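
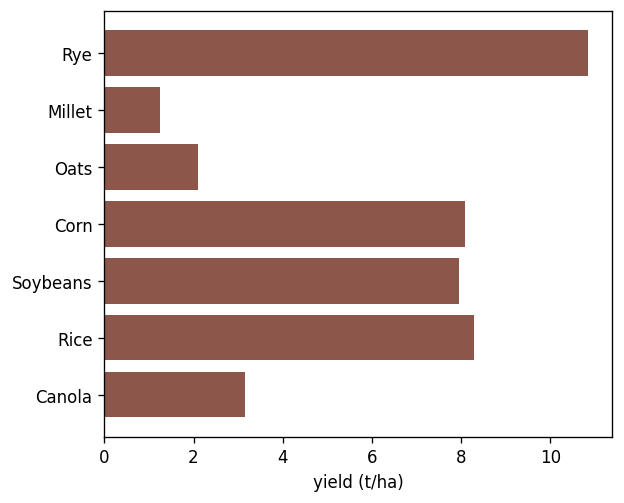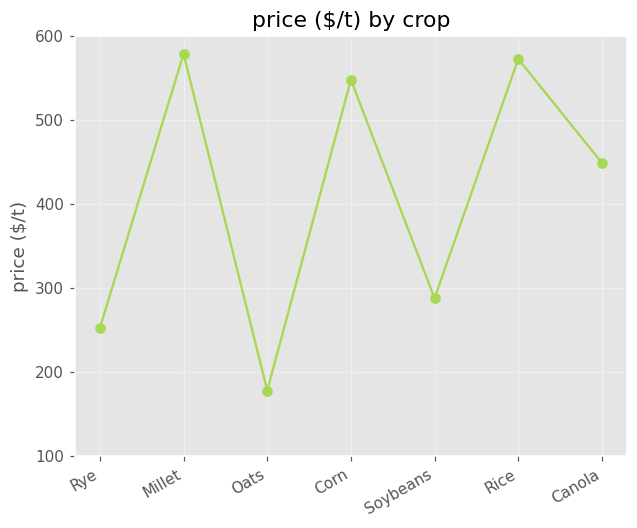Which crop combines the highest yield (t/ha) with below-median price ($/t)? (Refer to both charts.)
Chart 2 median price ($/t) ≈ 400; below-median crops: Rye, Oats, Soybeans. Among those, Rye has the highest yield (t/ha) (≈ 11).

Rye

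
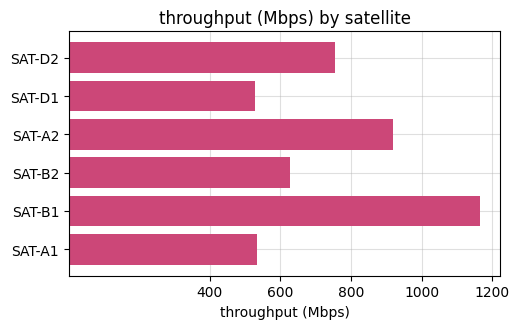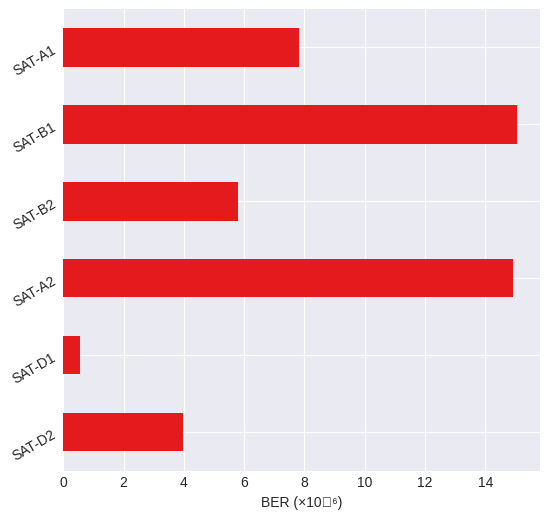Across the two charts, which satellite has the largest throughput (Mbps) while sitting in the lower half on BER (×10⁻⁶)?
Chart 2 median BER (×10⁻⁶) ≈ 6; below-median satellites: SAT-D2, SAT-D1, SAT-B2. Among those, SAT-D2 has the highest throughput (Mbps) (≈ 800).

SAT-D2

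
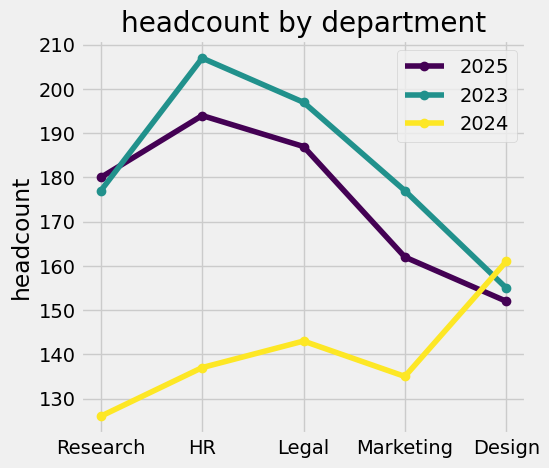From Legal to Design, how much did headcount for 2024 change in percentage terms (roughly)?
≈ +14.3%

Legal ≈ 140, Design ≈ 160; (160 − 140) / 140 ≈ +14.3%.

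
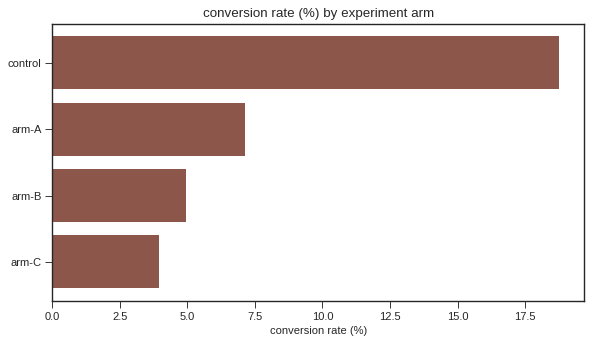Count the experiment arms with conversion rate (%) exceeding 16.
1

Above 16: control.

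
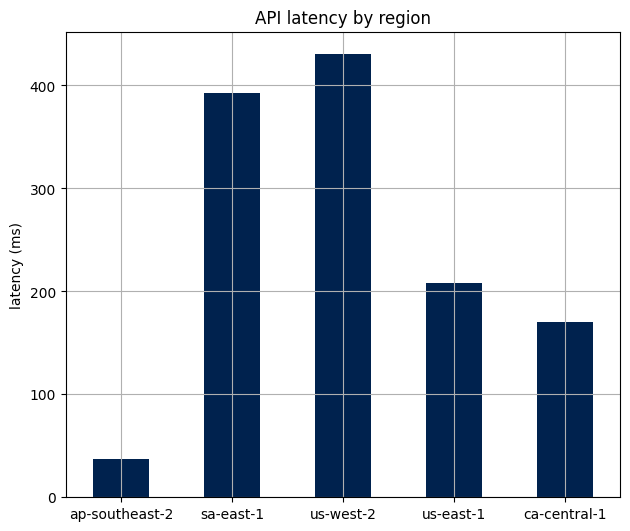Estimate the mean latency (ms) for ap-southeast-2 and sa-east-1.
(50 + 400) / 2 ≈ 225.

≈ 225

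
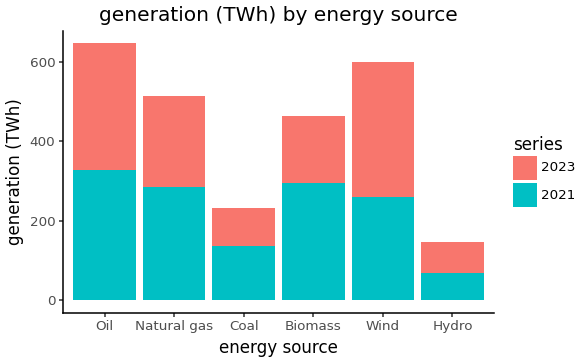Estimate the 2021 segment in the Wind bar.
≈ 300

2021 top ≈ 300, bottom ≈ 0; segment ≈ 300.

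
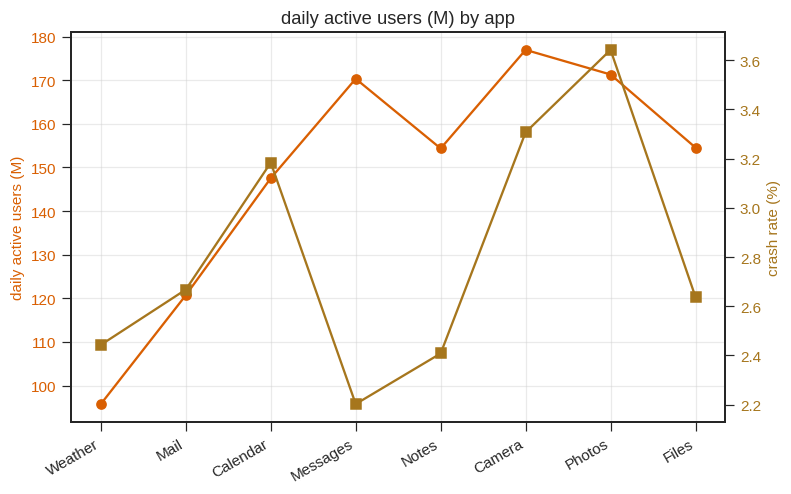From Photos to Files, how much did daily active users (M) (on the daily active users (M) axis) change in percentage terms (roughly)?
≈ -11.8%

Photos ≈ 170, Files ≈ 150; (150 − 170) / 170 ≈ -11.8%.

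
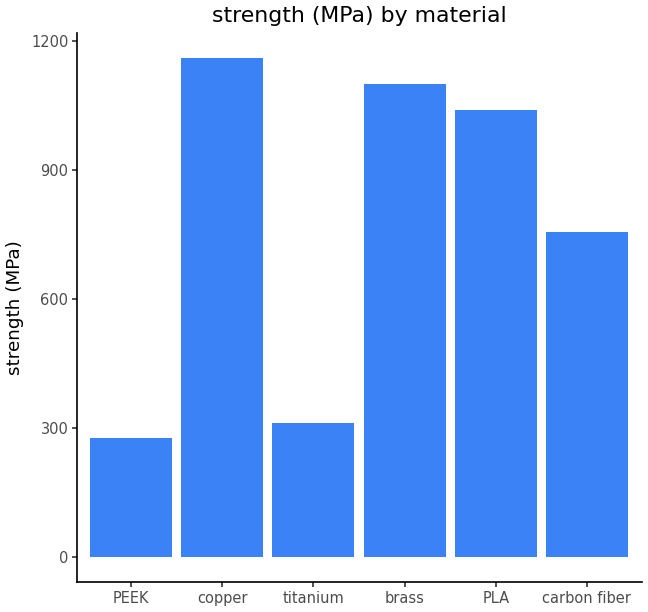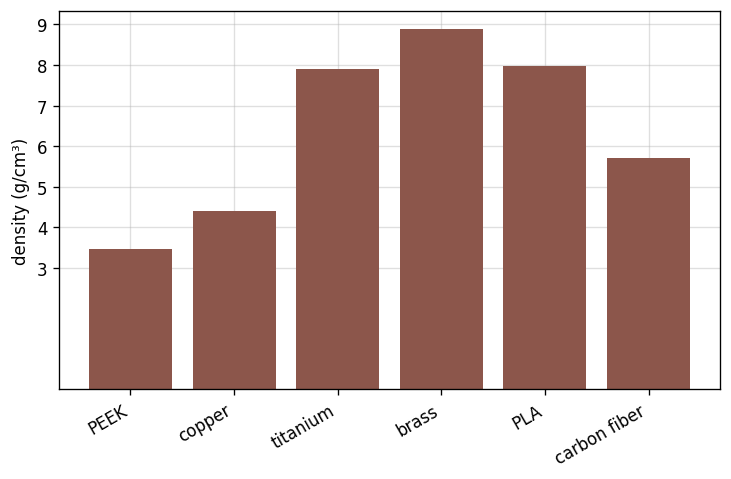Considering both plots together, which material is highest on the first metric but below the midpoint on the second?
copper

Chart 2 median density (g/cm³) ≈ 7; below-median materials: PEEK, copper, carbon fiber. Among those, copper has the highest strength (MPa) (≈ 1200).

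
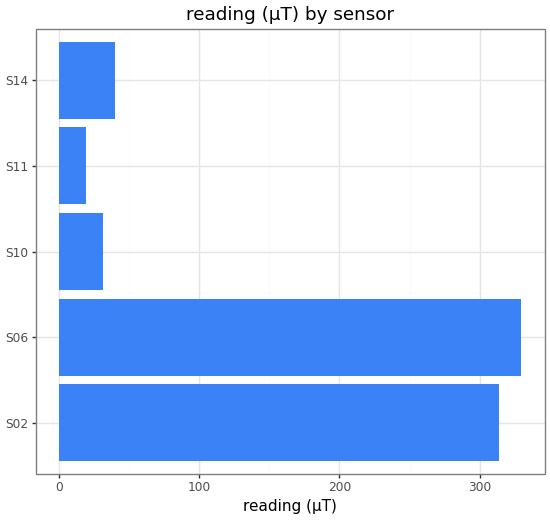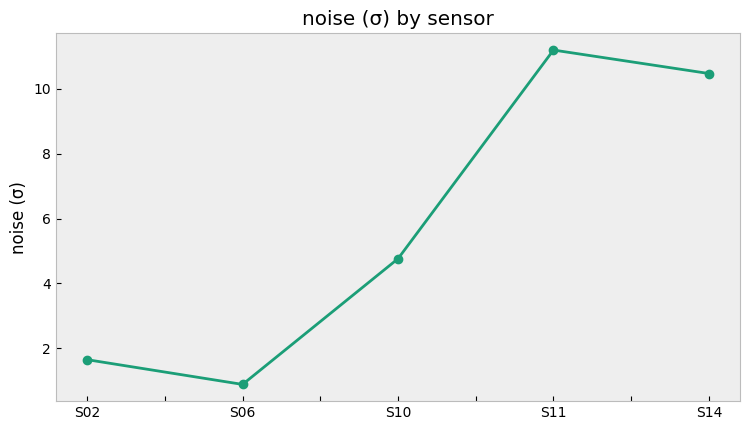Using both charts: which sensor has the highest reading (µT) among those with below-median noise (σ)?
Chart 2 median noise (σ) ≈ 4; below-median sensors: S02, S06. Among those, S06 has the highest reading (µT) (≈ 350).

S06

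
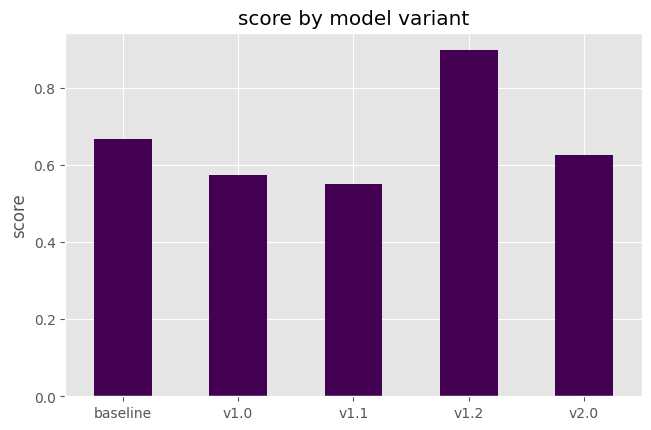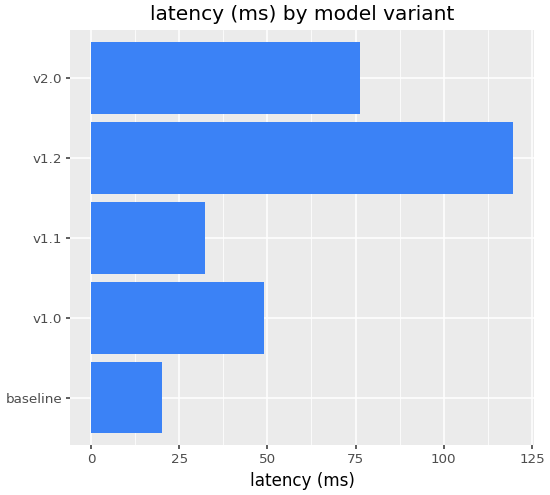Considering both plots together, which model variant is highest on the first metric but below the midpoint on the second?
Chart 2 median latency (ms) ≈ 40; below-median model variants: baseline, v1.1. Among those, baseline has the highest score (≈ 0.7).

baseline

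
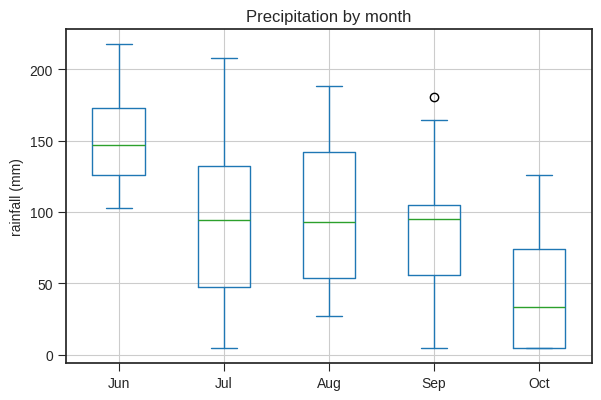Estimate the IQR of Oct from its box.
Q3 ≈ 80, Q1 ≈ 0; IQR ≈ 80.

≈ 80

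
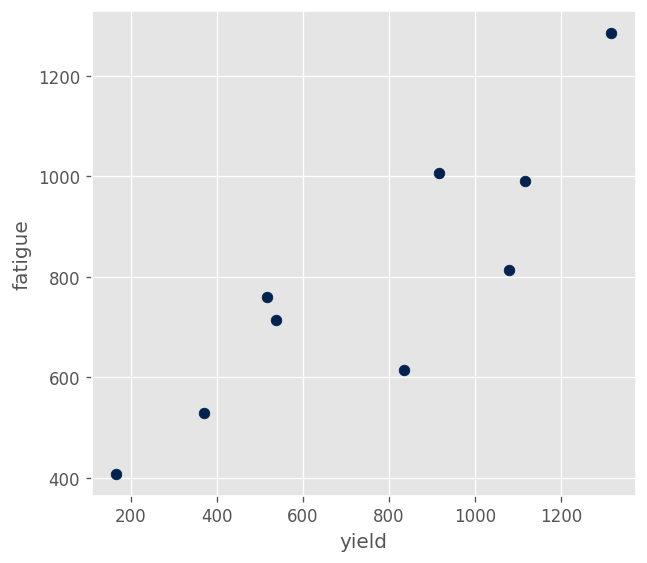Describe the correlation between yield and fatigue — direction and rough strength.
positive, strong

Points are positively correlated; strong (|r| ≈ 0.9).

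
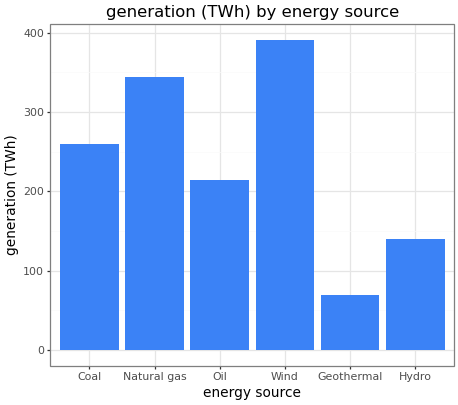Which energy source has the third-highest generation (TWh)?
Top 4: Wind ≈ 400, Natural gas ≈ 350, Coal ≈ 250, Oil ≈ 200.

Coal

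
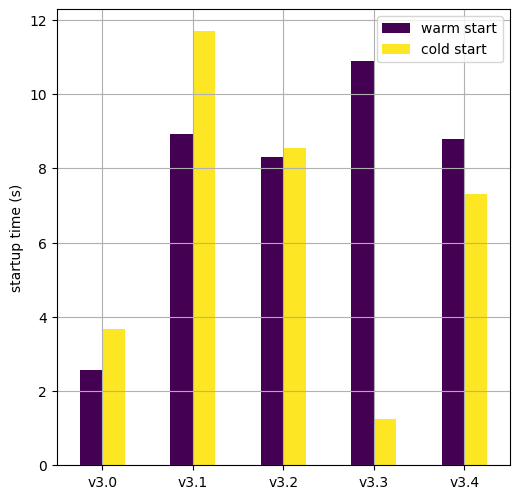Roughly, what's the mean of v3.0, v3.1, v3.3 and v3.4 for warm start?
(3 + 9 + 11 + 9) / 4 ≈ 8.

≈ 8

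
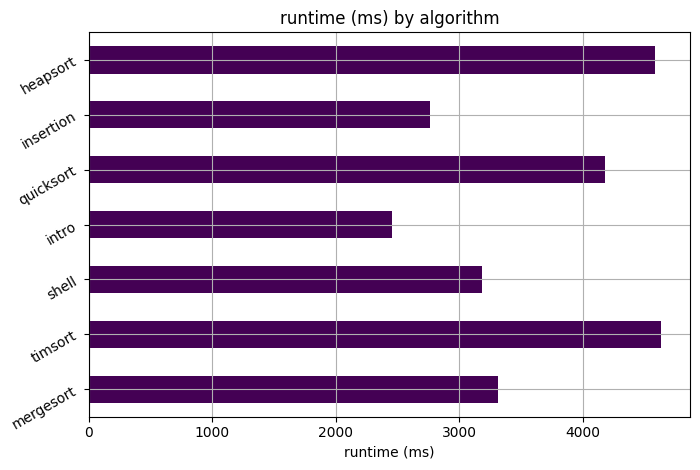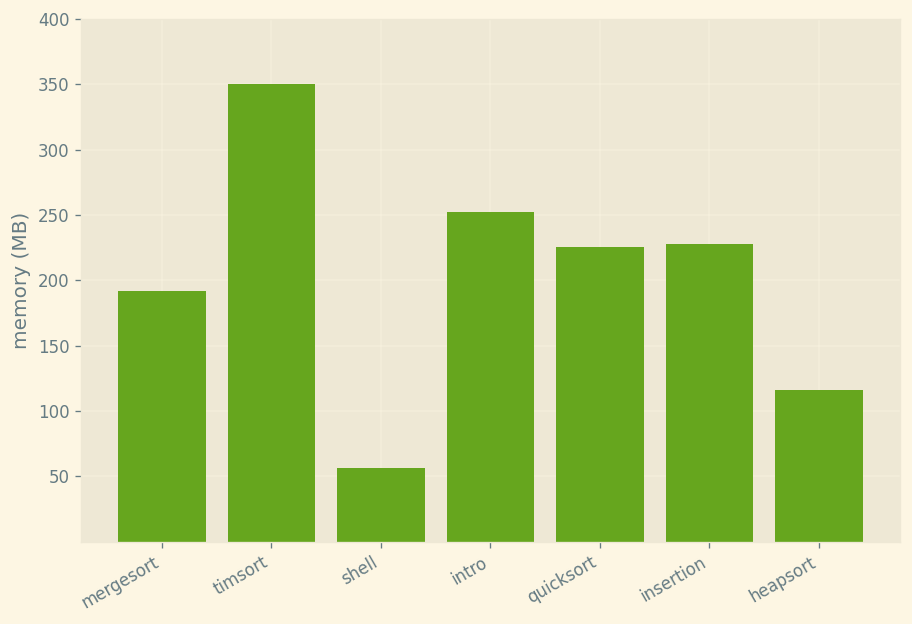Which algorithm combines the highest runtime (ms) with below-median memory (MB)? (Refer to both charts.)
Chart 2 median memory (MB) ≈ 250; below-median algorithms: mergesort, shell, heapsort. Among those, heapsort has the highest runtime (ms) (≈ 4500).

heapsort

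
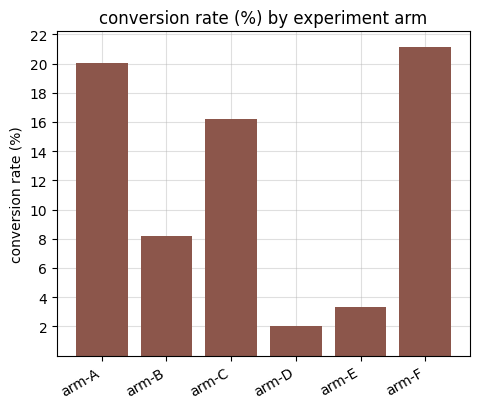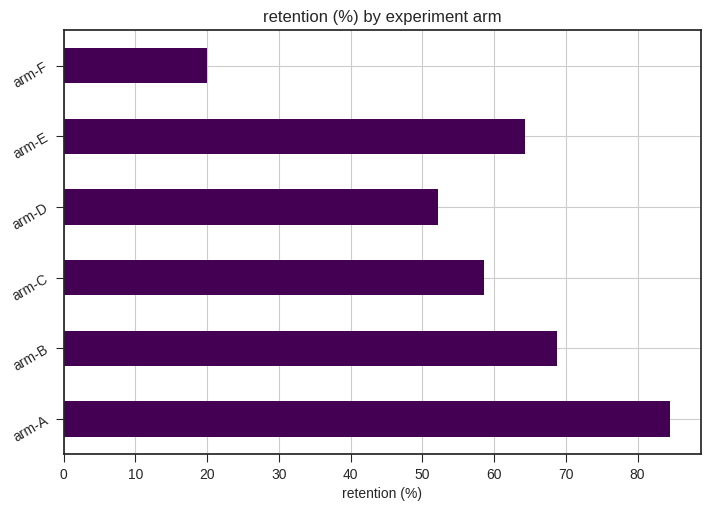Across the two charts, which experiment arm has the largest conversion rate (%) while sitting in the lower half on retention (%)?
Chart 2 median retention (%) ≈ 60; below-median experiment arms: arm-C, arm-D, arm-F. Among those, arm-F has the highest conversion rate (%) (≈ 22).

arm-F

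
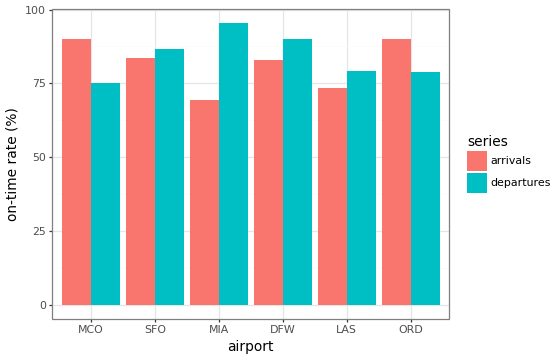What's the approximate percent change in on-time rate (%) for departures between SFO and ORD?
≈ -11.1%

SFO ≈ 90, ORD ≈ 80; (80 − 90) / 90 ≈ -11.1%.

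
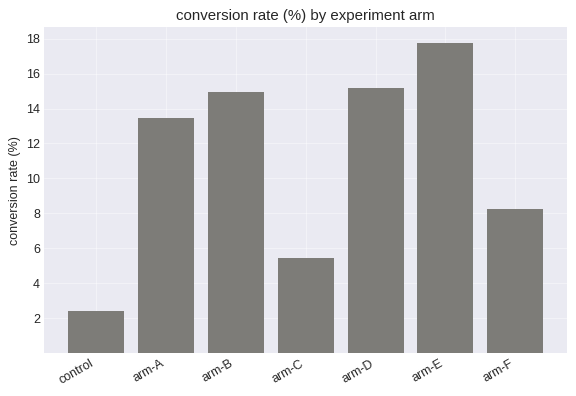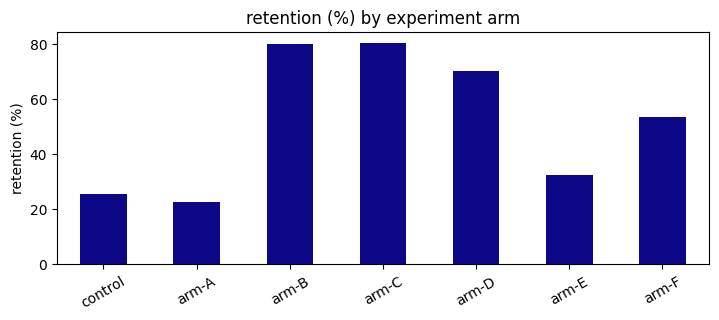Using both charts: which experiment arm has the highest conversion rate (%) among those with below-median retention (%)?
arm-E

Chart 2 median retention (%) ≈ 50; below-median experiment arms: control, arm-A, arm-E. Among those, arm-E has the highest conversion rate (%) (≈ 18).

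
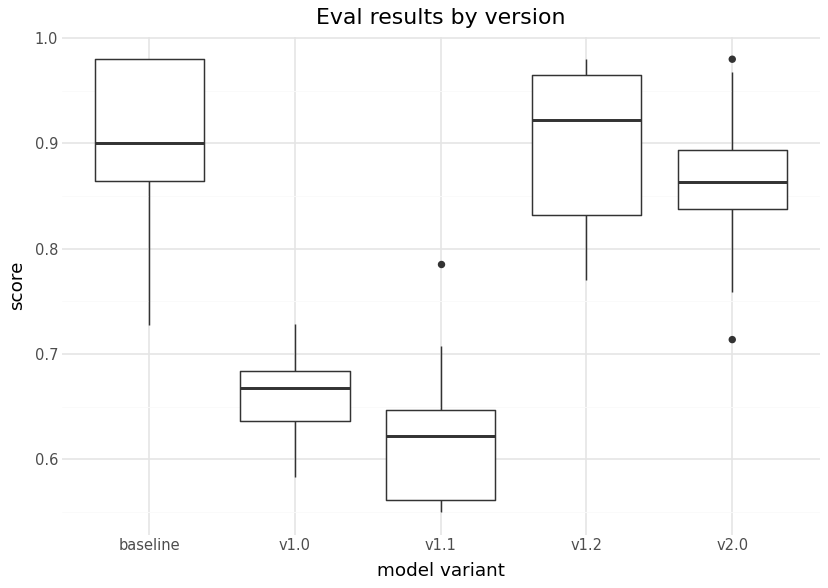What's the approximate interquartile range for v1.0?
Q3 ≈ 0.70, Q1 ≈ 0.65; IQR ≈ 0.05.

≈ 0.05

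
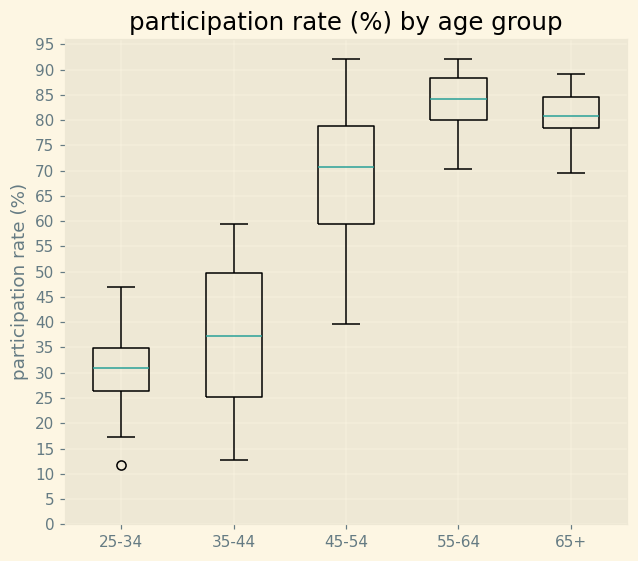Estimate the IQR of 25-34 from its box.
Q3 ≈ 35, Q1 ≈ 25; IQR ≈ 10.

≈ 10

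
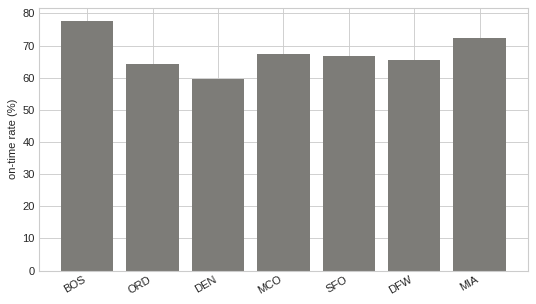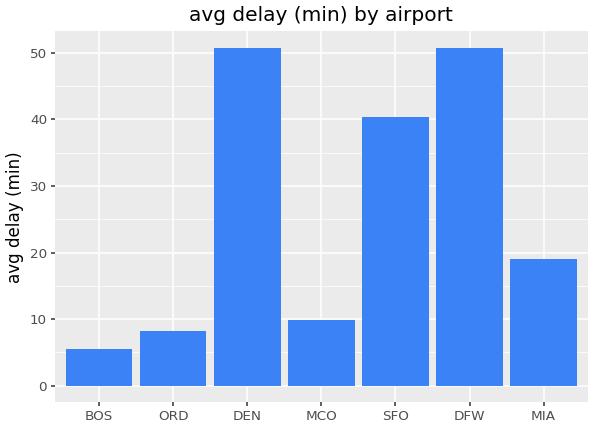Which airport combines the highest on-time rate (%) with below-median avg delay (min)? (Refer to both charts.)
Chart 2 median avg delay (min) ≈ 20; below-median airports: BOS, ORD, MCO. Among those, BOS has the highest on-time rate (%) (≈ 80).

BOS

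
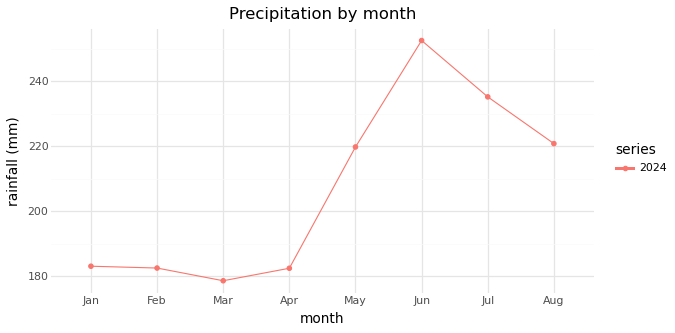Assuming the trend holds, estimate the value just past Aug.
≈ 205

Last three: 250, 240, 220 → slope ≈ -15/step → next ≈ 205.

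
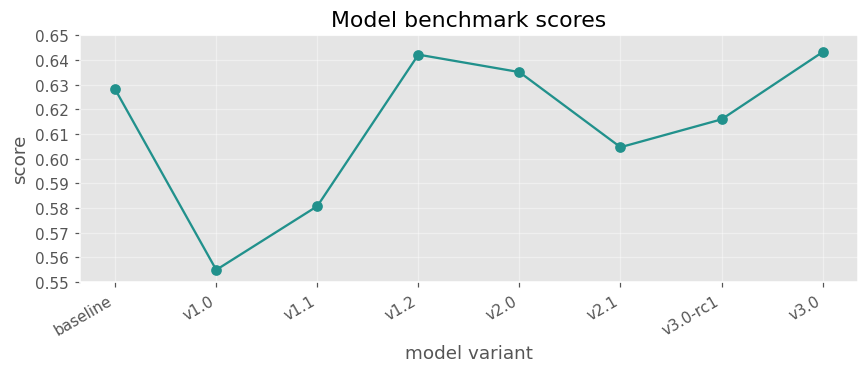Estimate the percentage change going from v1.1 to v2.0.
≈ +10.3%

v1.1 ≈ 0.58, v2.0 ≈ 0.64; (0.64 − 0.58) / 0.58 ≈ +10.3%.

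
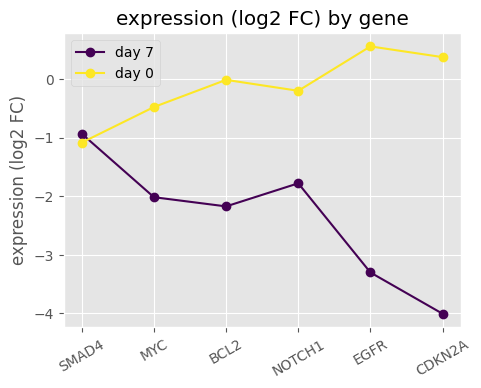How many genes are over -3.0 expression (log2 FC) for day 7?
Above -3.0: SMAD4, MYC, BCL2, NOTCH1.

4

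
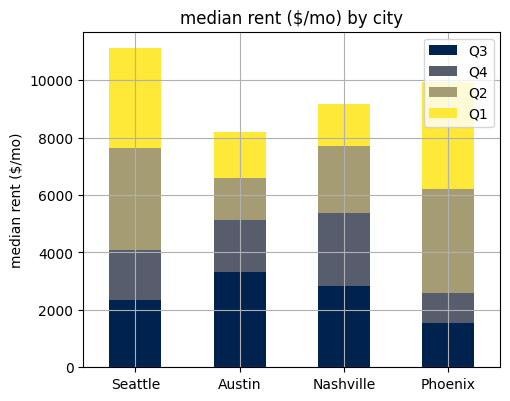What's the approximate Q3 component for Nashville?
≈ 3000

Q3 top ≈ 3000, bottom ≈ 0; segment ≈ 3000.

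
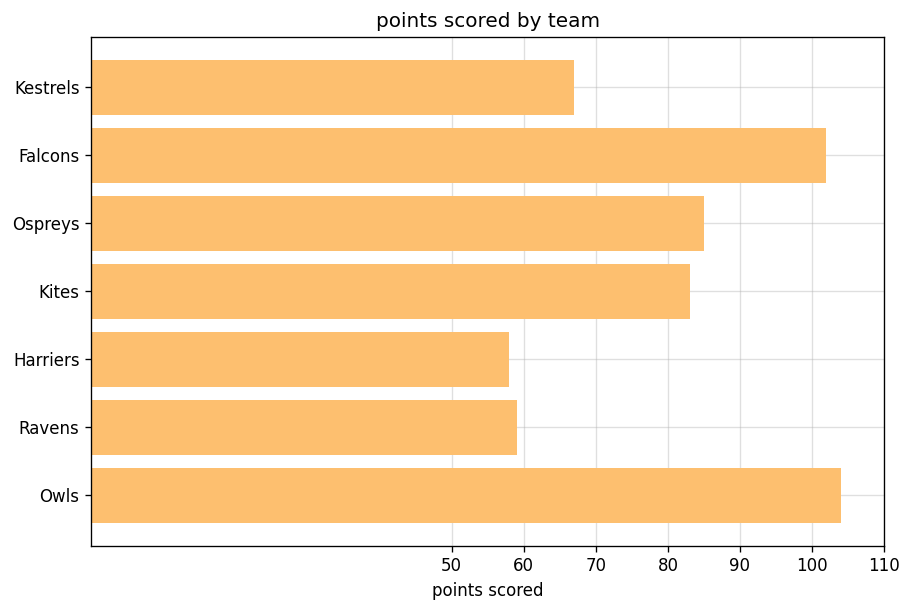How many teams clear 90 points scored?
2

Above 90: Falcons, Owls.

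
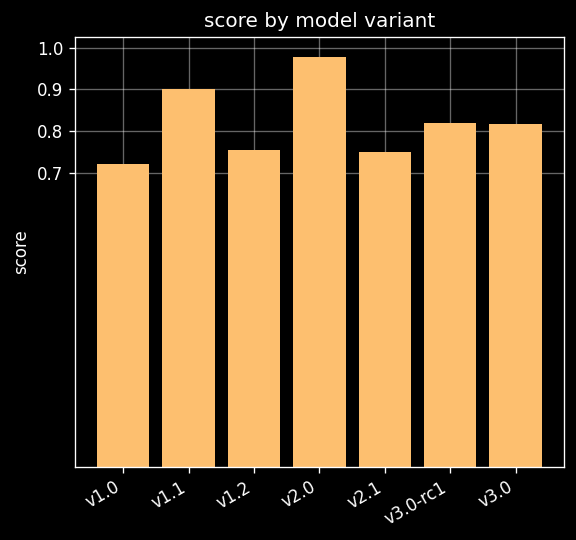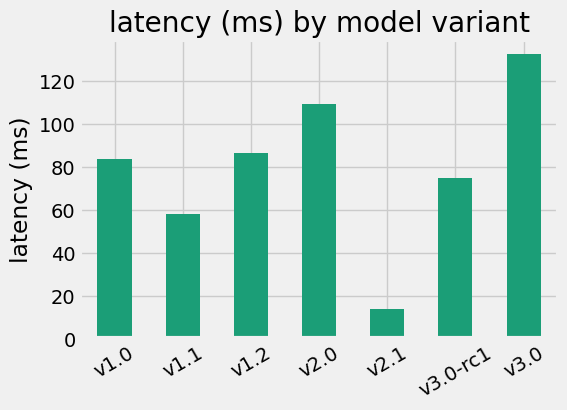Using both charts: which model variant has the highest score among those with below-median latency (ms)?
Chart 2 median latency (ms) ≈ 80; below-median model variants: v1.1, v2.1, v3.0-rc1. Among those, v1.1 has the highest score (≈ 0.9).

v1.1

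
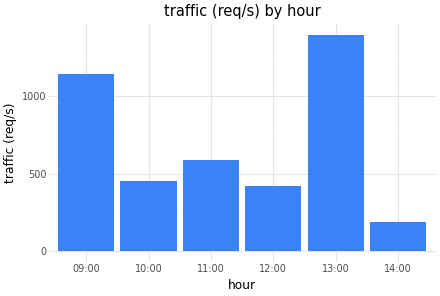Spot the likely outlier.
13:00

13:00 ≈ 1400; the rest sit between ≈ 200 and ≈ 1200.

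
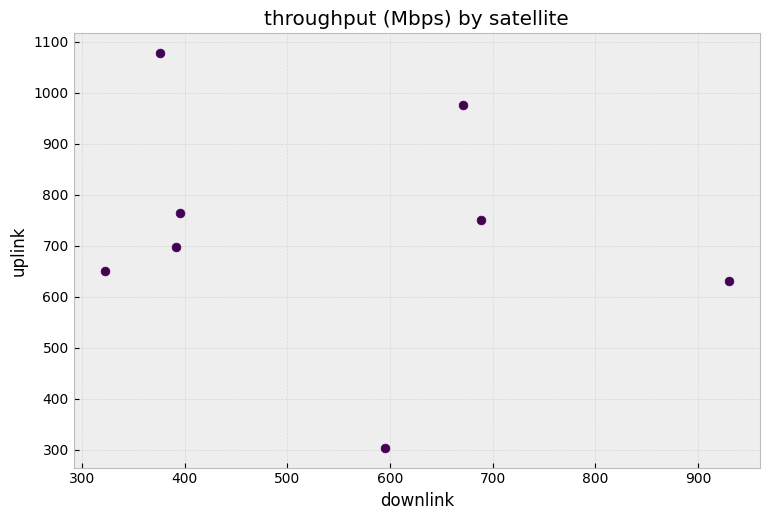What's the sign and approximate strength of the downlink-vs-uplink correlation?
Points are roughly uncorrelated; weak (|r| ≈ 0.2).

no clear correlation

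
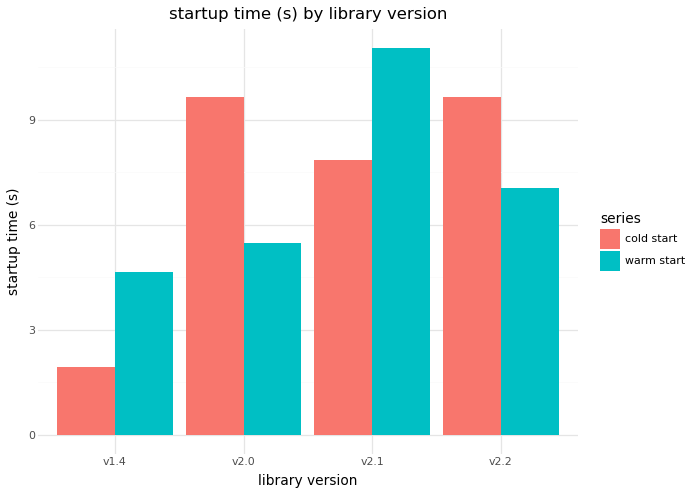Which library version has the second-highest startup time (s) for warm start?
v2.2

Top 3 for warm start: v2.1 ≈ 11, v2.2 ≈ 7, v2.0 ≈ 5.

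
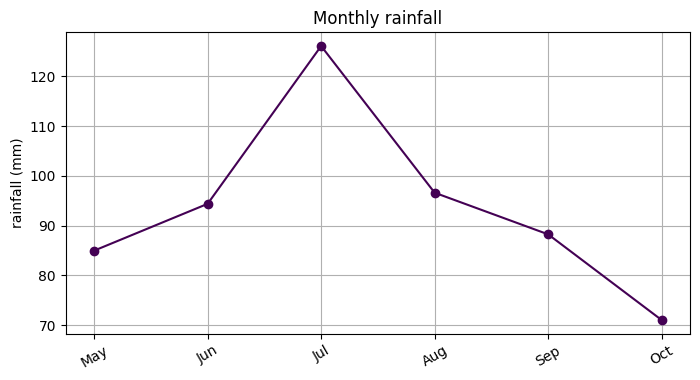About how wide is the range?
Max Jul ≈ 125, min Oct ≈ 70; range ≈ 55.

≈ 55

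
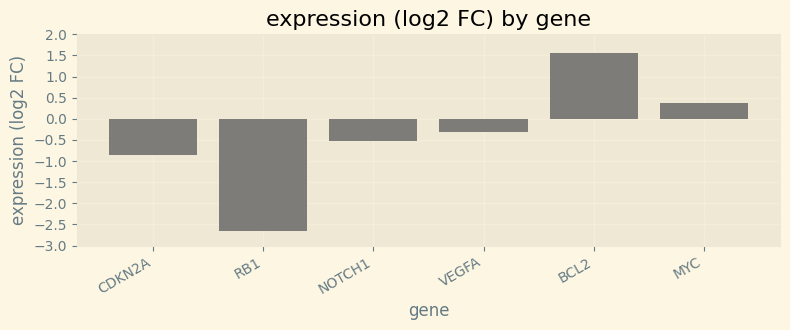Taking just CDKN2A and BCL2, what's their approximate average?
(-1.0 + 1.5) / 2 ≈ 0.25.

≈ 0.25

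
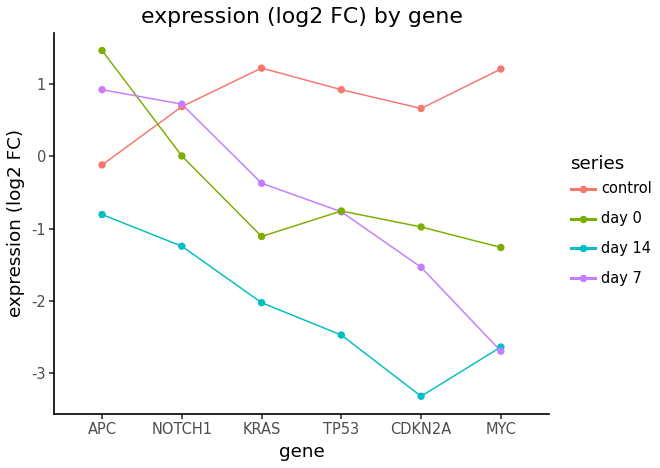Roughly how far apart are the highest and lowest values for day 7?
Max APC ≈ 1.0, min MYC ≈ -2.5; range ≈ 3.5.

≈ 3.5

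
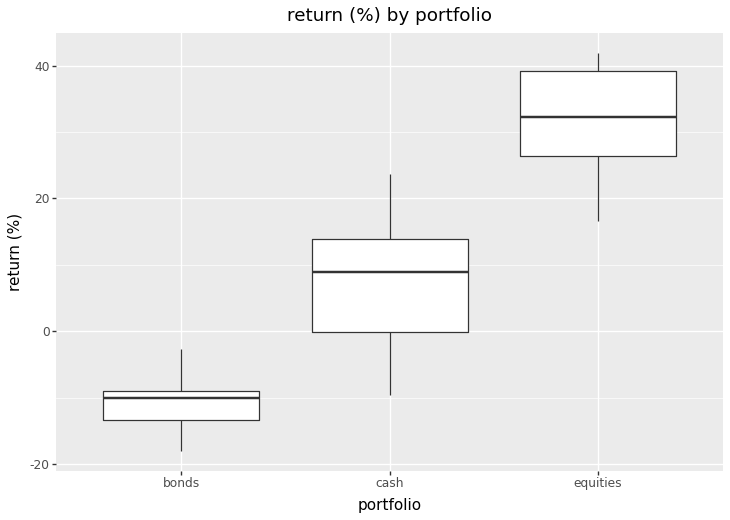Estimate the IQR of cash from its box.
≈ 15

Q3 ≈ 15, Q1 ≈ 0; IQR ≈ 15.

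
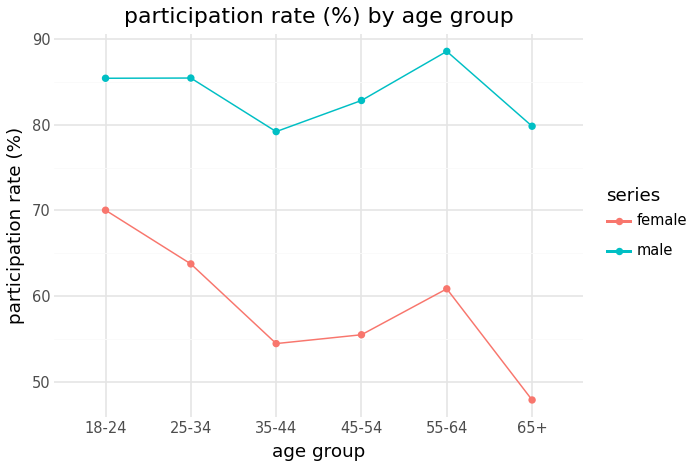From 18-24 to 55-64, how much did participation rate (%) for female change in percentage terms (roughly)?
≈ -14.3%

18-24 ≈ 70, 55-64 ≈ 60; (60 − 70) / 70 ≈ -14.3%.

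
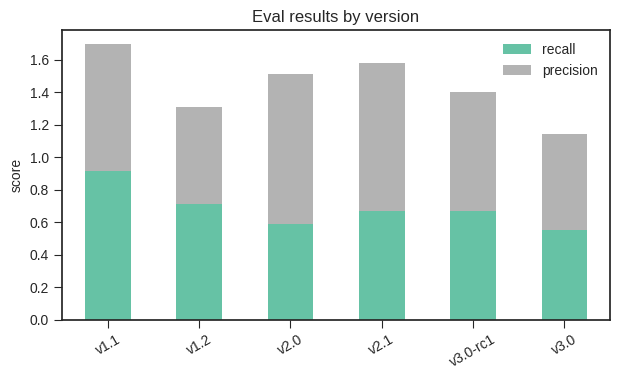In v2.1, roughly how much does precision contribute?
precision top ≈ 1.6, bottom ≈ 0.6; segment ≈ 1.0.

≈ 1.0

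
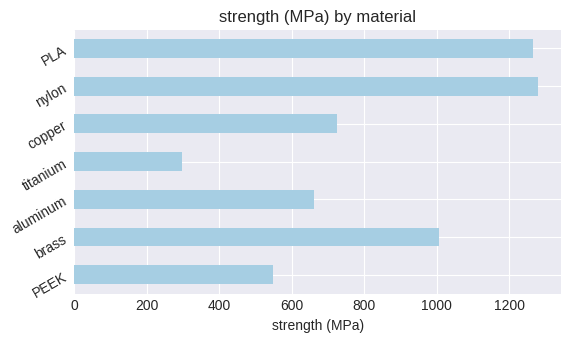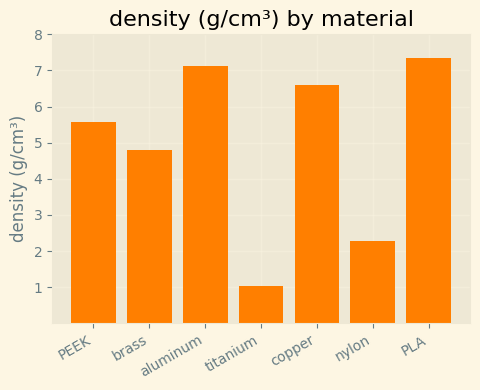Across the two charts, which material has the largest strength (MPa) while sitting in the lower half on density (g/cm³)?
Chart 2 median density (g/cm³) ≈ 6; below-median materials: brass, titanium, nylon. Among those, nylon has the highest strength (MPa) (≈ 1200).

nylon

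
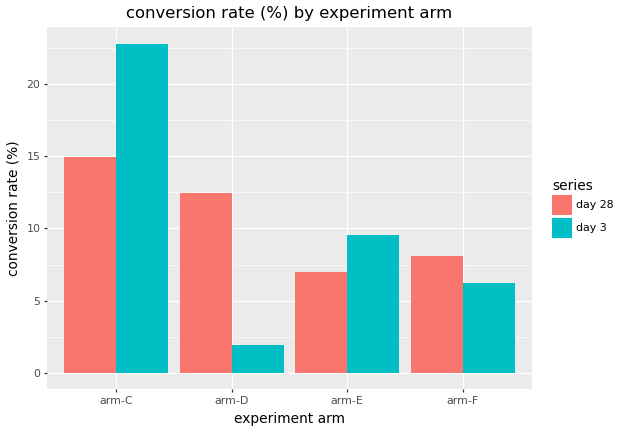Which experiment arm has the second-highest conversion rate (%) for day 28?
Top 3 for day 28: arm-C ≈ 14, arm-D ≈ 12, arm-F ≈ 8.

arm-D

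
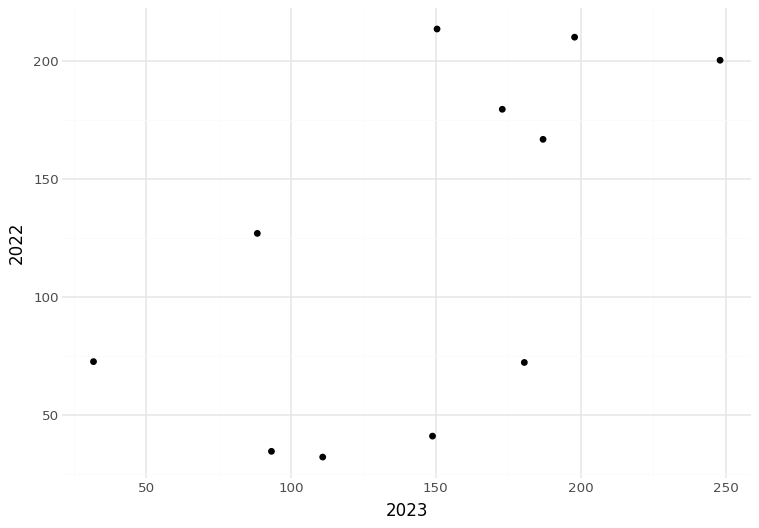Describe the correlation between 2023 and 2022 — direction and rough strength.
Points are positively correlated; moderate (|r| ≈ 0.6).

positive, moderate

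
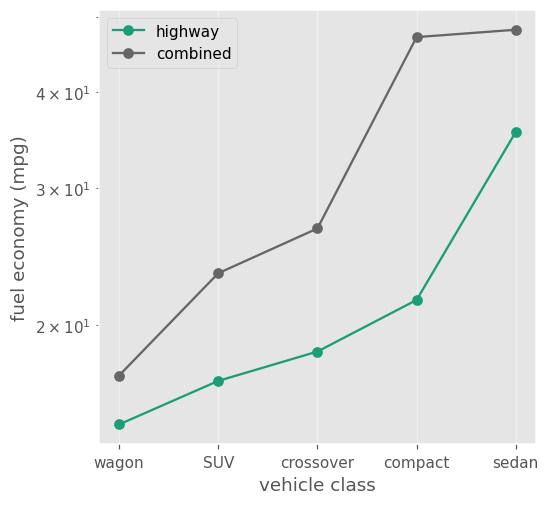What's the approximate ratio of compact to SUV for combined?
≈ 1.8×

compact ≈ 45, SUV ≈ 25; 45/25 ≈ 1.8.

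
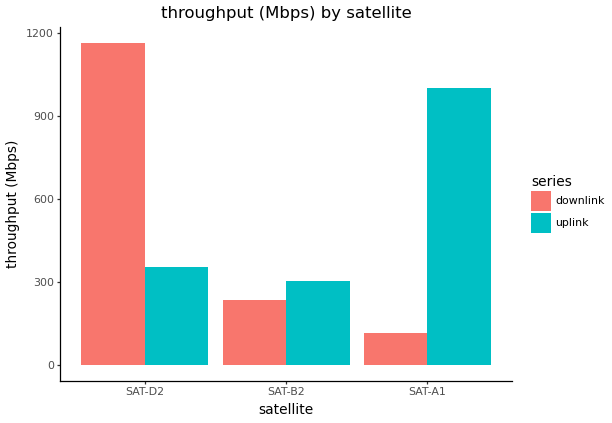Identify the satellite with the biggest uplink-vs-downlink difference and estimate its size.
SAT-A1: uplink ≈ 1000, downlink ≈ 100 → gap ≈ 900. Next-largest (SAT-D2) is only ≈ 800.

SAT-A1, ≈ 900 Mbps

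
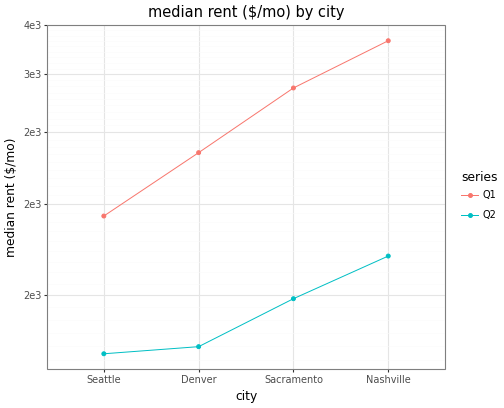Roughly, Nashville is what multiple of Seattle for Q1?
≈ 1.7×

Nashville ≈ 3400, Seattle ≈ 2000; 3400/2000 ≈ 1.7.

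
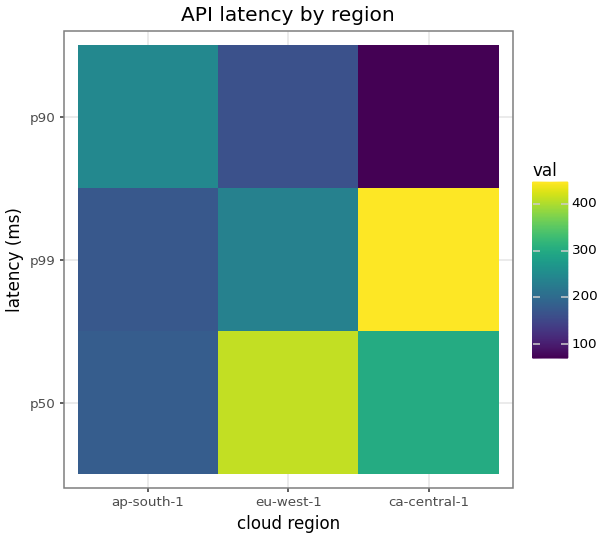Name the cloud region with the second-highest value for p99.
eu-west-1

Top 3 for p99: ca-central-1 ≈ 450, eu-west-1 ≈ 250, ap-south-1 ≈ 150.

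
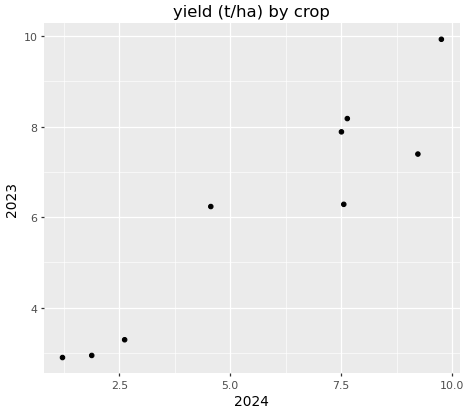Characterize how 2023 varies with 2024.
Points are positively correlated; strong (|r| ≈ 0.9).

positive, strong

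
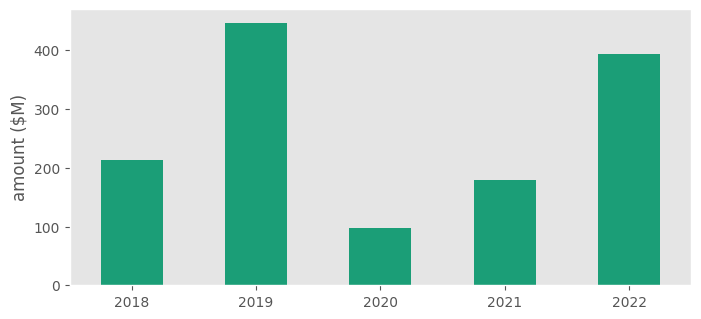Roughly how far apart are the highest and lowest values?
≈ 350

Max 2019 ≈ 450, min 2020 ≈ 100; range ≈ 350.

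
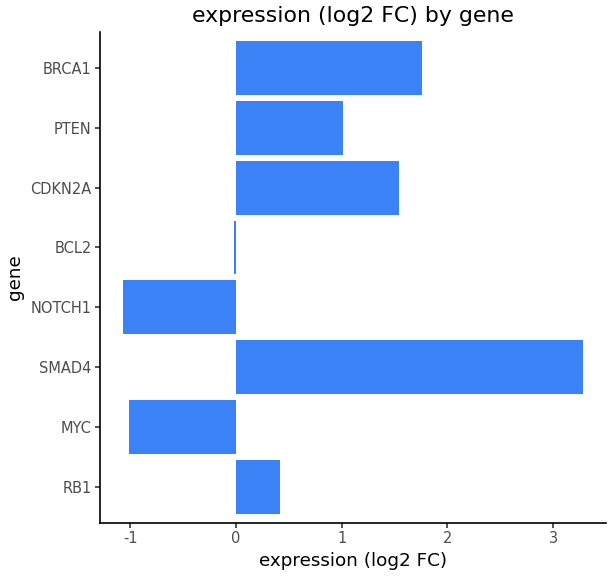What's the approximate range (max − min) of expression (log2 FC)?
Max SMAD4 ≈ 3.5, min NOTCH1 ≈ -1.0; range ≈ 4.5.

≈ 4.5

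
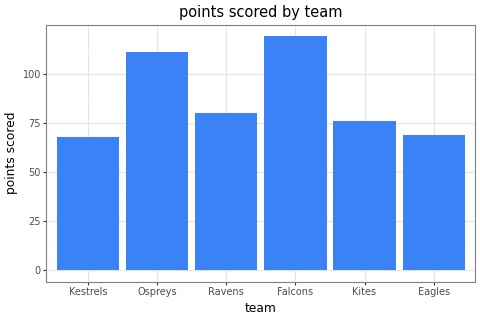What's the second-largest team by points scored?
Top 3: Falcons ≈ 120, Ospreys ≈ 110, Ravens ≈ 80.

Ospreys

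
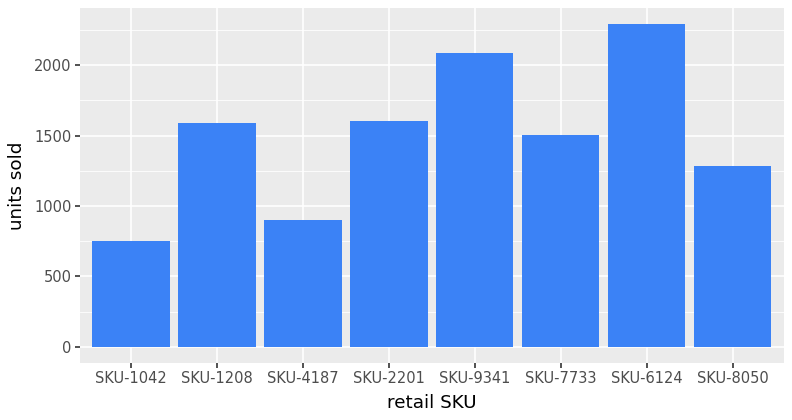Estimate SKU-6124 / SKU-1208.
SKU-6124 ≈ 2200, SKU-1208 ≈ 1600; 2200/1600 ≈ 1.38.

≈ 1.38×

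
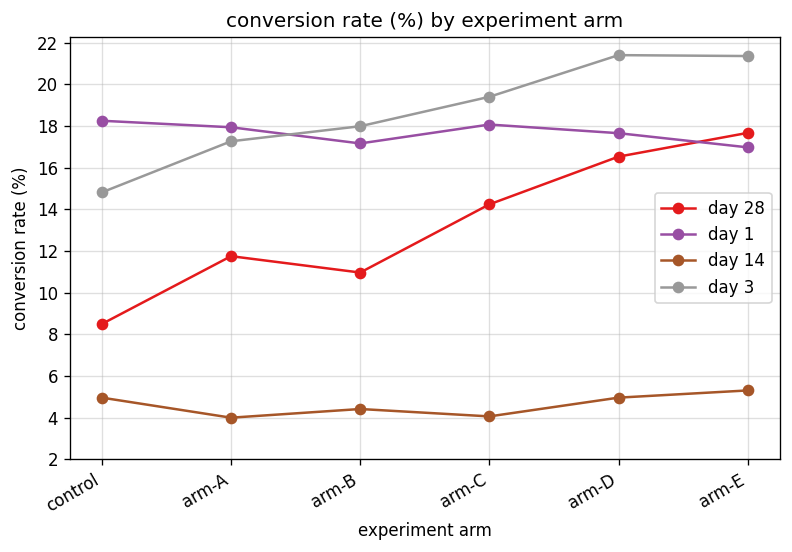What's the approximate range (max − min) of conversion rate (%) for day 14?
Max arm-E ≈ 6, min arm-A ≈ 4; range ≈ 2.

≈ 2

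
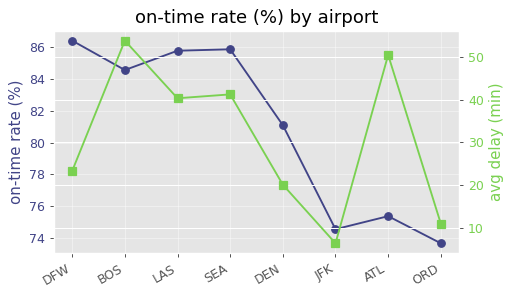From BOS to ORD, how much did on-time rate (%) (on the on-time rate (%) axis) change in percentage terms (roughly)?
BOS ≈ 84, ORD ≈ 74; (74 − 84) / 84 ≈ -11.9%.

≈ -11.9%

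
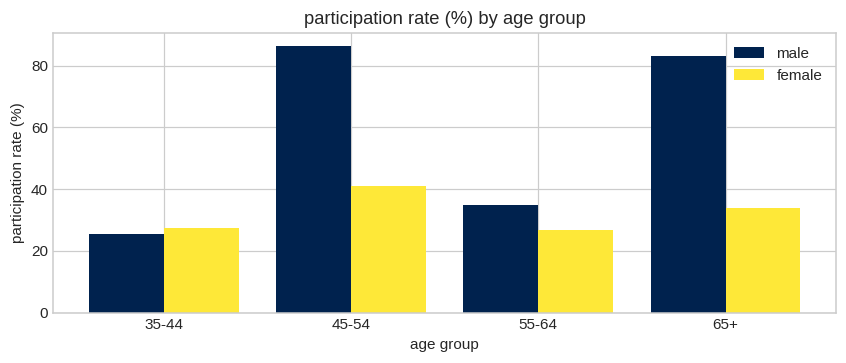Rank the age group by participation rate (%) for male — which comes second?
Top 3 for male: 45-54 ≈ 90, 65+ ≈ 80, 55-64 ≈ 30.

65+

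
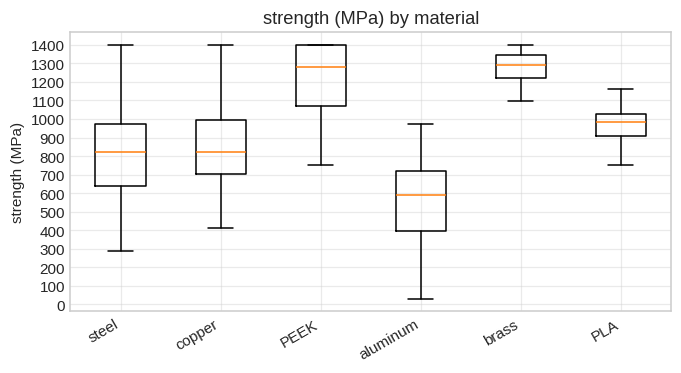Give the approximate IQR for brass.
≈ 100

Q3 ≈ 1300, Q1 ≈ 1200; IQR ≈ 100.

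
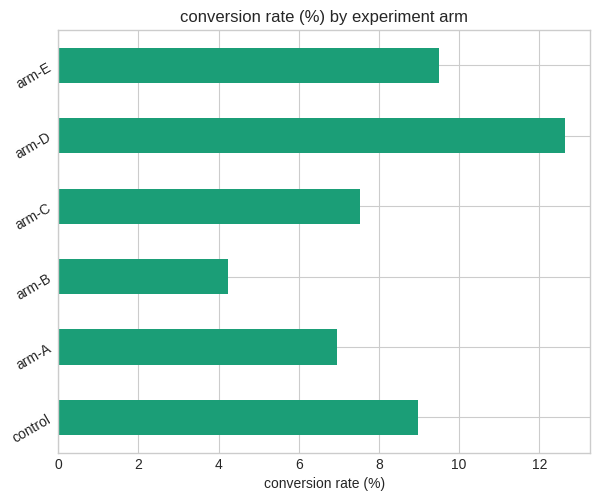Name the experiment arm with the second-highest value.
arm-E

Top 3: arm-D ≈ 12, arm-E ≈ 10, control ≈ 8.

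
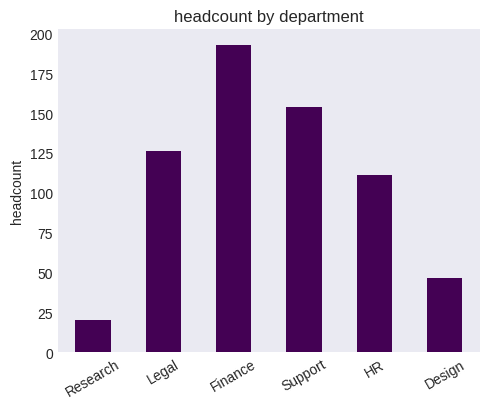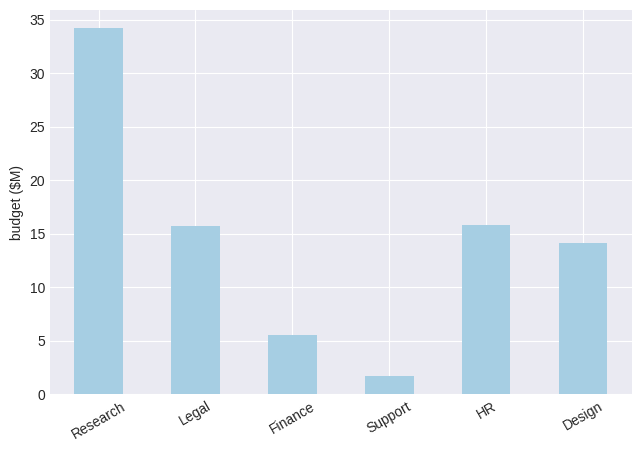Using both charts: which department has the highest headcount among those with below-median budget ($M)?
Chart 2 median budget ($M) ≈ 15; below-median departments: Finance, Support, Design. Among those, Finance has the highest headcount (≈ 200).

Finance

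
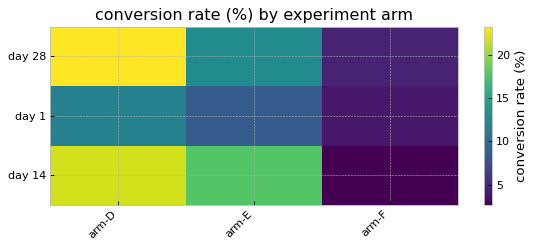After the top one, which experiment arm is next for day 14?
arm-E

Top 3 for day 14: arm-D ≈ 22, arm-E ≈ 18, arm-F ≈ 2.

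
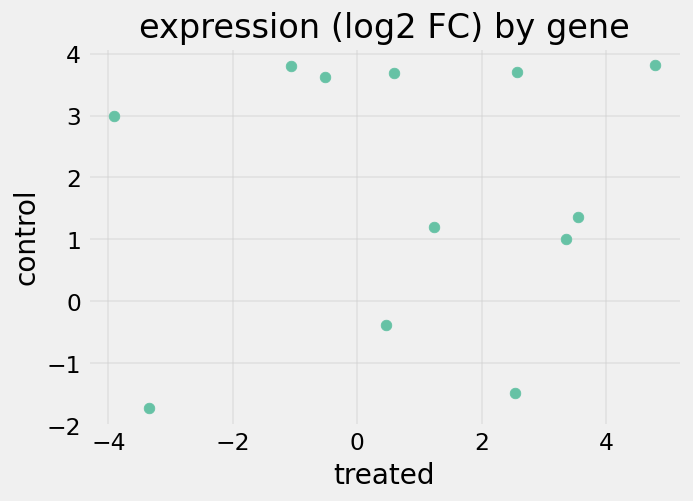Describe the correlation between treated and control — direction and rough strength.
Points are roughly uncorrelated; weak (|r| ≈ 0.1).

no clear correlation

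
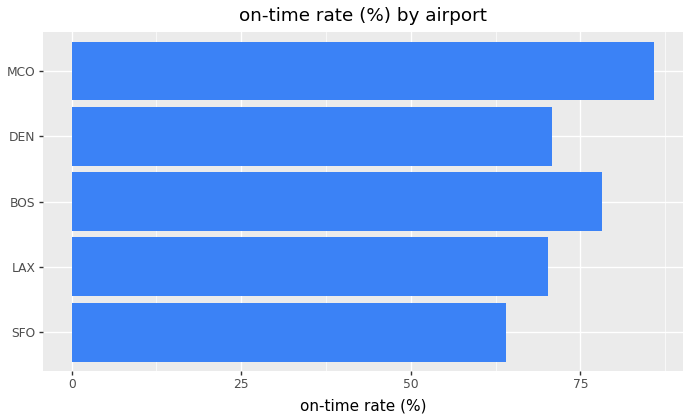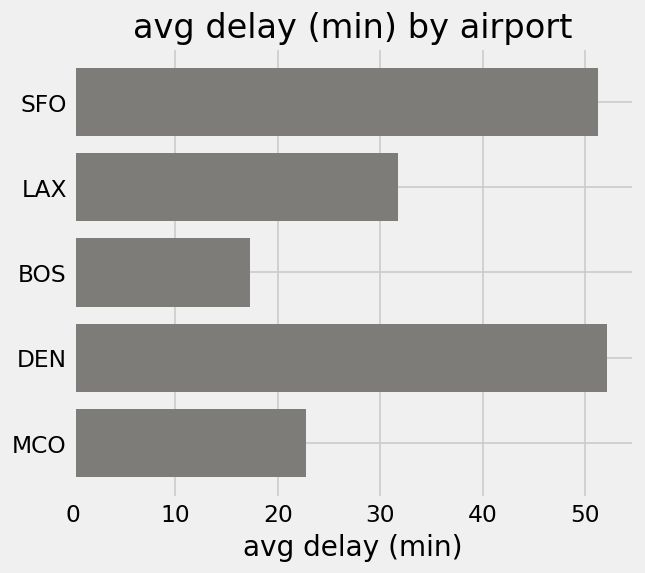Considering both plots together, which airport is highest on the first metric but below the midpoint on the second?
MCO

Chart 2 median avg delay (min) ≈ 30; below-median airports: BOS, MCO. Among those, MCO has the highest on-time rate (%) (≈ 90).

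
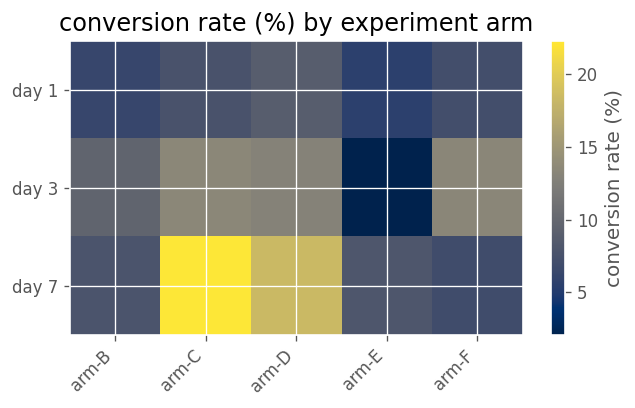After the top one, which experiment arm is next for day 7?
arm-D

Top 3 for day 7: arm-C ≈ 22, arm-D ≈ 18, arm-E ≈ 8.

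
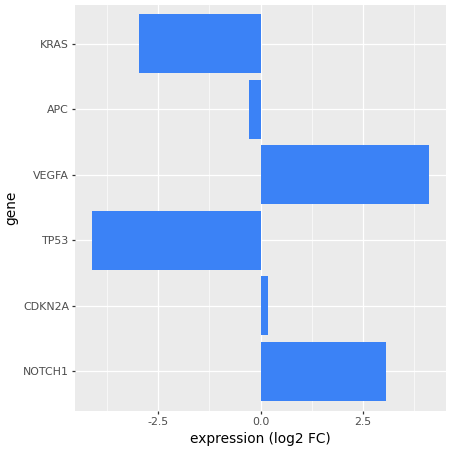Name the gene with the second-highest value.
NOTCH1

Top 3: VEGFA ≈ 4, NOTCH1 ≈ 3, CDKN2A ≈ 0.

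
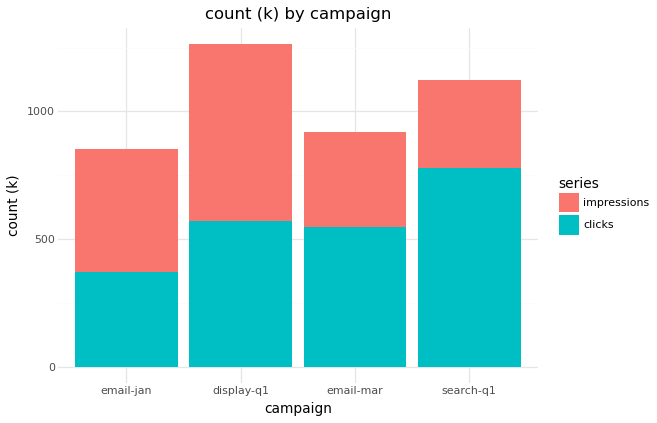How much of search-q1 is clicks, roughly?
≈ 800

clicks top ≈ 800, bottom ≈ 0; segment ≈ 800.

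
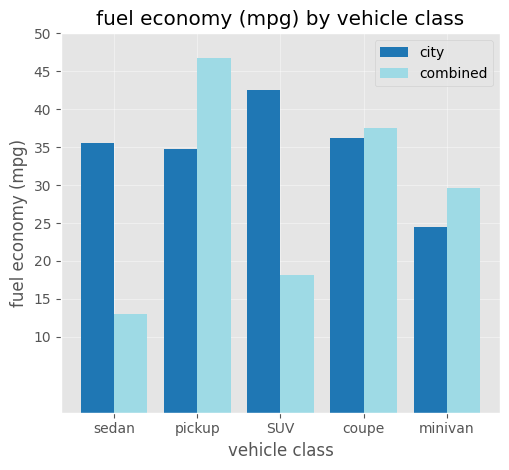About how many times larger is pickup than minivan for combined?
pickup ≈ 45, minivan ≈ 30; 45/30 ≈ 1.5.

≈ 1.5×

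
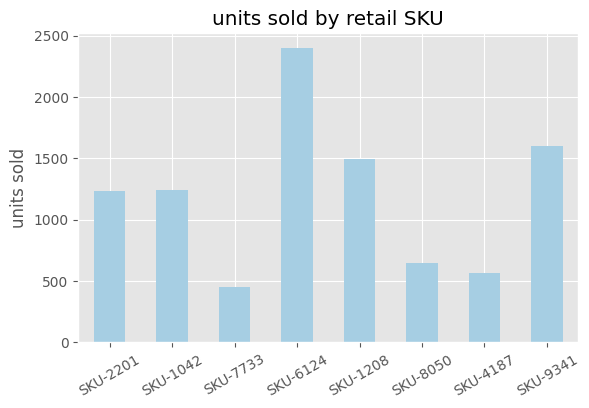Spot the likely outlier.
SKU-6124 ≈ 2400; the rest sit between ≈ 400 and ≈ 1600.

SKU-6124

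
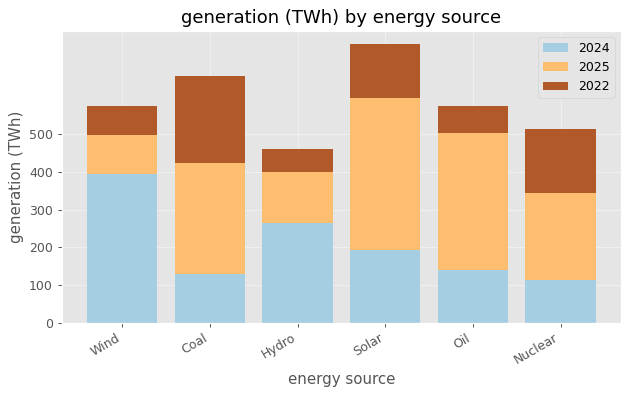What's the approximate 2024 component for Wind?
≈ 400

2024 top ≈ 400, bottom ≈ 0; segment ≈ 400.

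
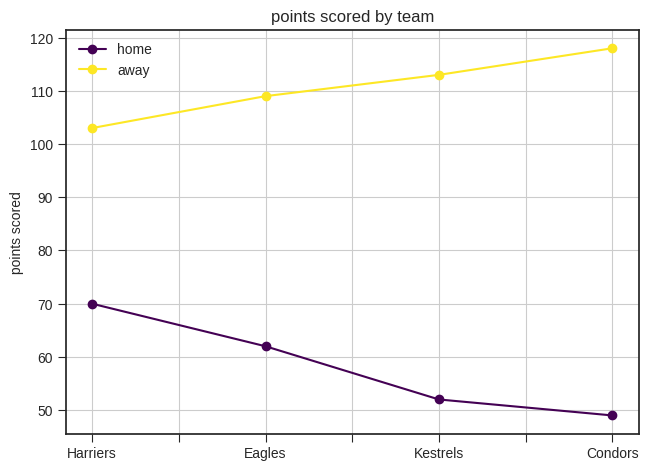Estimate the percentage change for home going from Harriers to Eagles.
Harriers ≈ 70, Eagles ≈ 60; (60 − 70) / 70 ≈ -14.3%.

≈ -14.3%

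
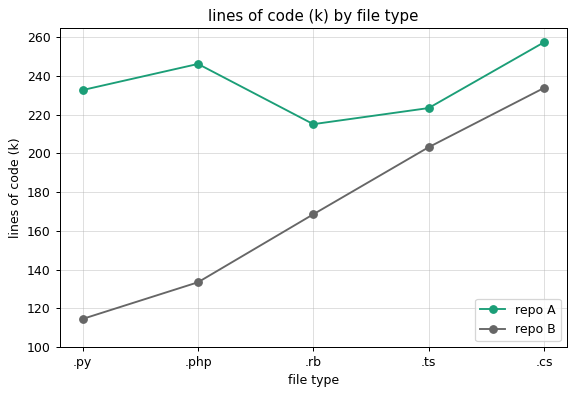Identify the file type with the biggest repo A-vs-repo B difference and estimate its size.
.py, ≈ 120 k

.py: repo A ≈ 240, repo B ≈ 120 → gap ≈ 120. Next-largest (.php) is only ≈ 100.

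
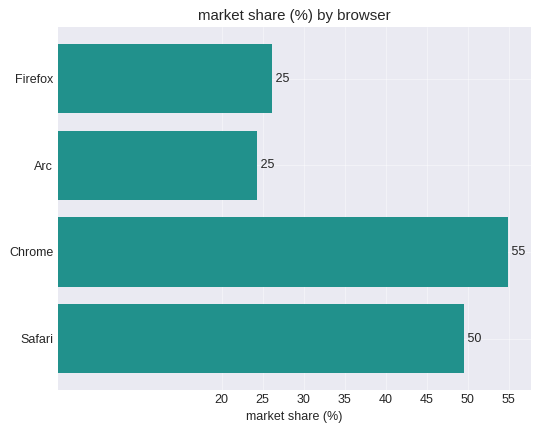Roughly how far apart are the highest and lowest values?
≈ 30

Max Chrome ≈ 55, min Arc ≈ 25; range ≈ 30.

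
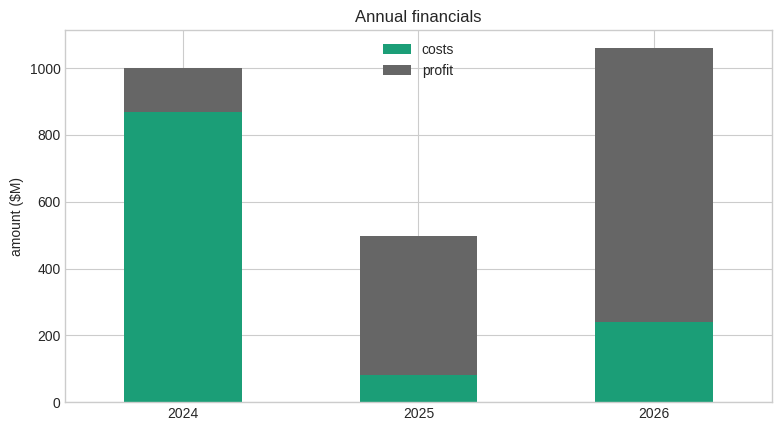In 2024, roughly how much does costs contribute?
costs top ≈ 900, bottom ≈ 0; segment ≈ 900.

≈ 900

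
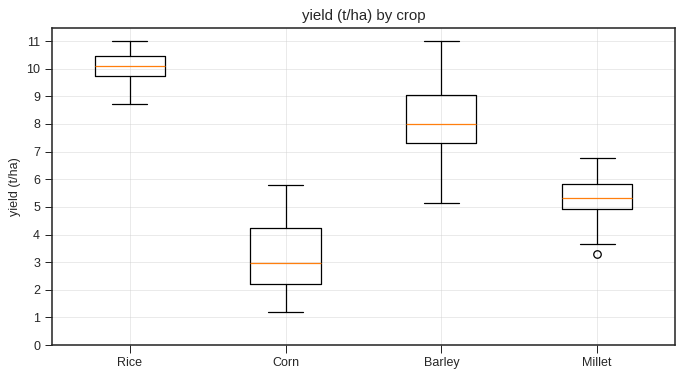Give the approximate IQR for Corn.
≈ 2

Q3 ≈ 4, Q1 ≈ 2; IQR ≈ 2.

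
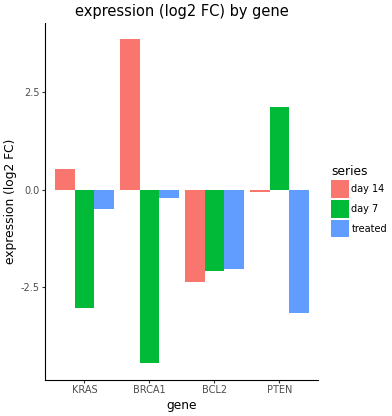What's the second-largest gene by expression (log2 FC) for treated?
KRAS

Top 3 for treated: BRCA1 ≈ 0, KRAS ≈ -1, BCL2 ≈ -2.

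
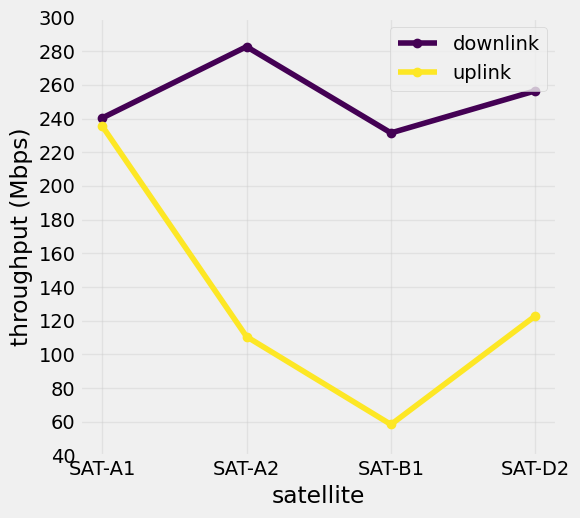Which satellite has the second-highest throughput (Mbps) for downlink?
SAT-D2

Top 3 for downlink: SAT-A2 ≈ 280, SAT-D2 ≈ 260, SAT-A1 ≈ 240.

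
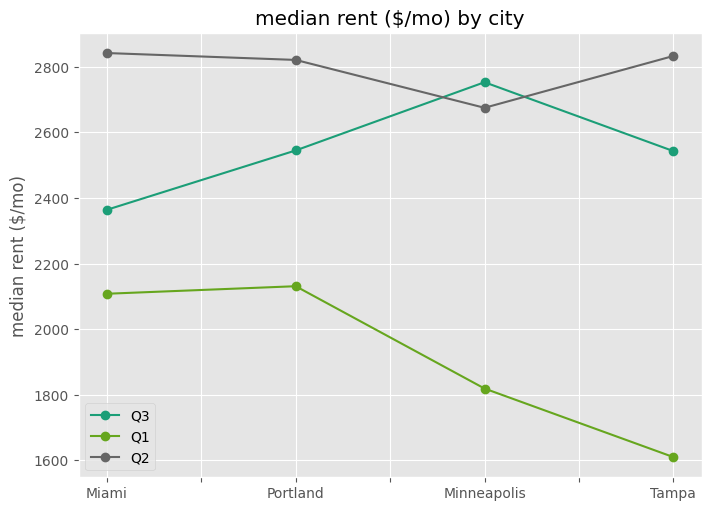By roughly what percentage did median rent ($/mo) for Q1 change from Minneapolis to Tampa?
Minneapolis ≈ 1800, Tampa ≈ 1600; (1600 − 1800) / 1800 ≈ -11.1%.

≈ -11.1%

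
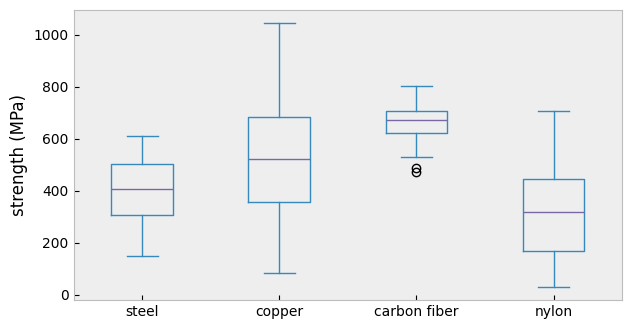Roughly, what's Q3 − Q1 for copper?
≈ 325

Q3 ≈ 675, Q1 ≈ 350; IQR ≈ 325.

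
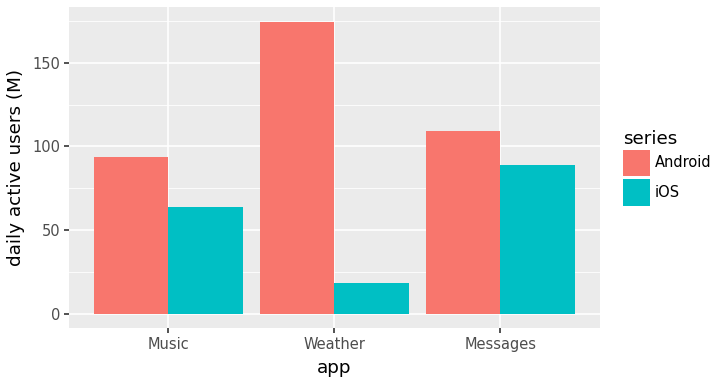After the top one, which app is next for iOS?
Top 3 for iOS: Messages ≈ 80, Music ≈ 60, Weather ≈ 20.

Music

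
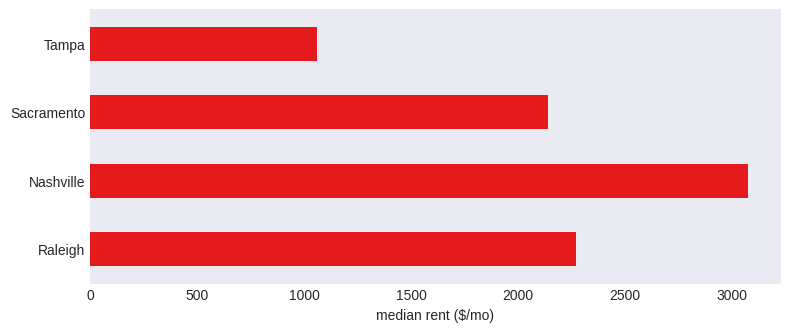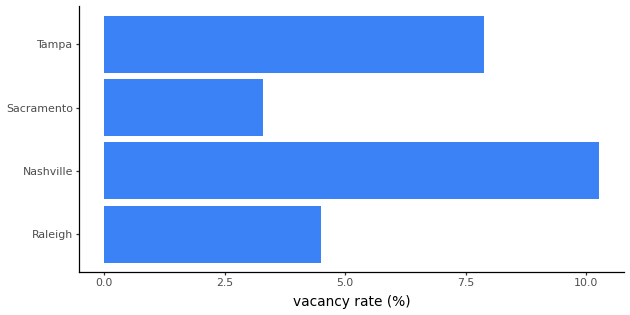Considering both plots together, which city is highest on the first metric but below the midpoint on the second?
Chart 2 median vacancy rate (%) ≈ 6; below-median cities: Raleigh, Sacramento. Among those, Raleigh has the highest median rent ($/mo) (≈ 2500).

Raleigh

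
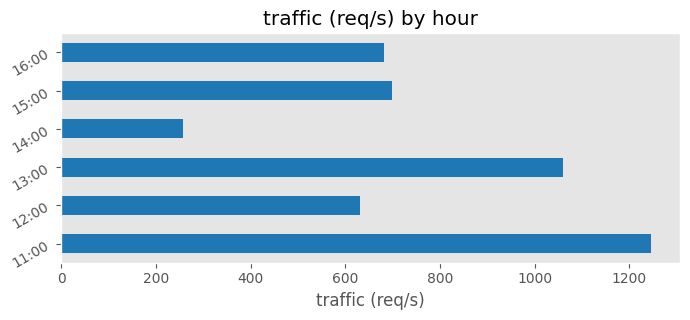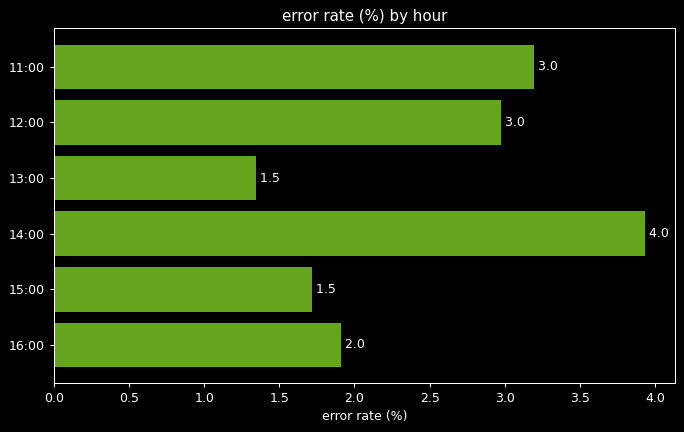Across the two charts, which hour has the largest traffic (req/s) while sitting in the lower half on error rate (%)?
Chart 2 median error rate (%) ≈ 2.5; below-median hours: 13:00, 15:00, 16:00. Among those, 13:00 has the highest traffic (req/s) (≈ 1000).

13:00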